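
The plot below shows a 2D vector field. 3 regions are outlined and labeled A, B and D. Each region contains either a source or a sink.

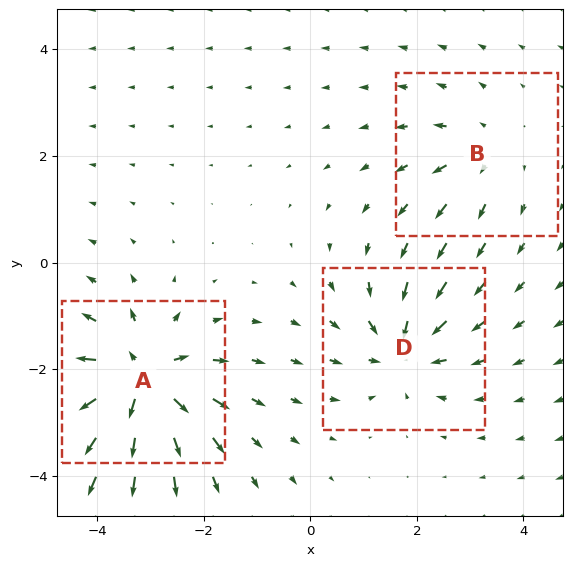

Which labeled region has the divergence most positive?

Divergence at each region's feature centre — A: about +6, B: about +2, D: about -4. Region A is most positive.

A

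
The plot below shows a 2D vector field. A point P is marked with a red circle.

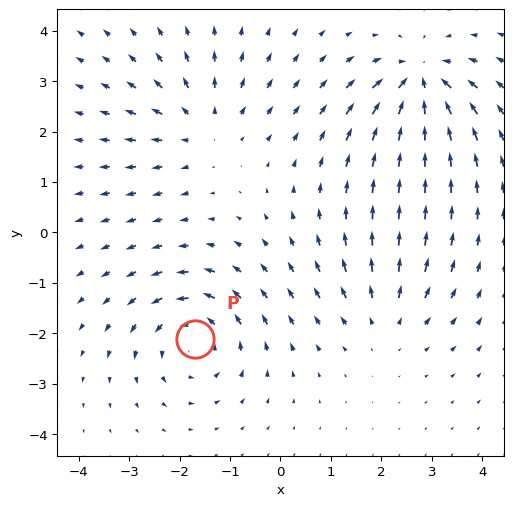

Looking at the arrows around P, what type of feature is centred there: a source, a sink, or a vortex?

vortex

At P (-1.7, -2.1) the arrows circulate counterclockwise. Divergence ≈0, curl about +5 — near-zero divergence with nonzero curl is a vortex.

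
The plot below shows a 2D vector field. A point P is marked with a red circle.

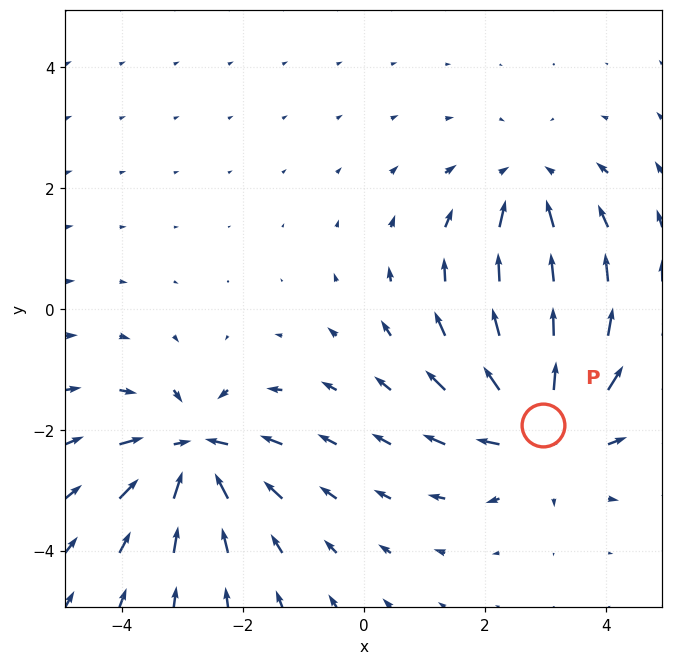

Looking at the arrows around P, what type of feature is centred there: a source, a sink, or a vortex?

At P (3.0, -1.9) the arrows spread outward. Divergence about +5, curl ≈0 — positive divergence with near-zero curl is a source.

source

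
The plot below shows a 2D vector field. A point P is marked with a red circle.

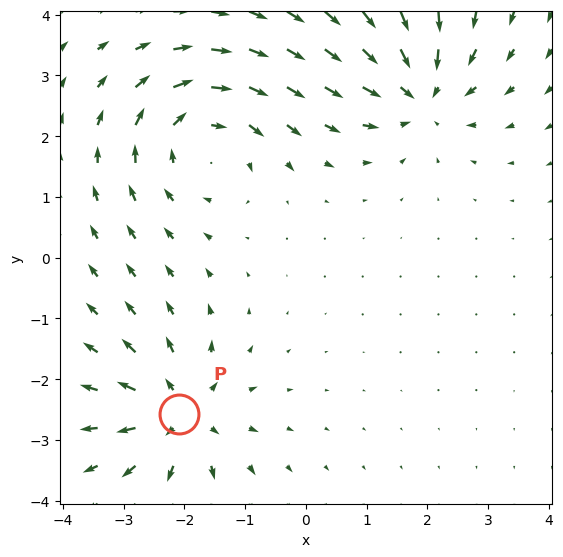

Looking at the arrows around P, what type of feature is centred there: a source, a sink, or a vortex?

At P (-2.1, -2.6) the arrows spread outward. Divergence about +5, curl ≈0 — positive divergence with near-zero curl is a source.

source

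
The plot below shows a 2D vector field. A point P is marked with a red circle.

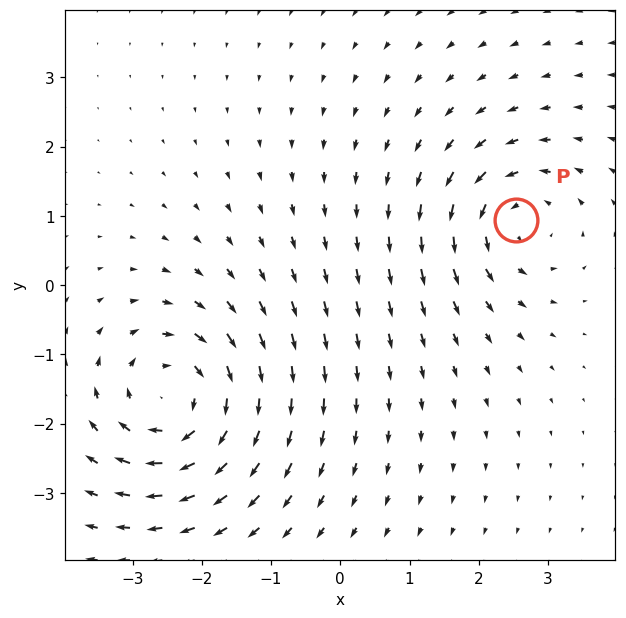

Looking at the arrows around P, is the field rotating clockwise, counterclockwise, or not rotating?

counterclockwise

Near P at (2.5, 0.9) the arrows circulate counterclockwise. The curl (z-component) there is about +4; positive curl means counterclockwise rotation.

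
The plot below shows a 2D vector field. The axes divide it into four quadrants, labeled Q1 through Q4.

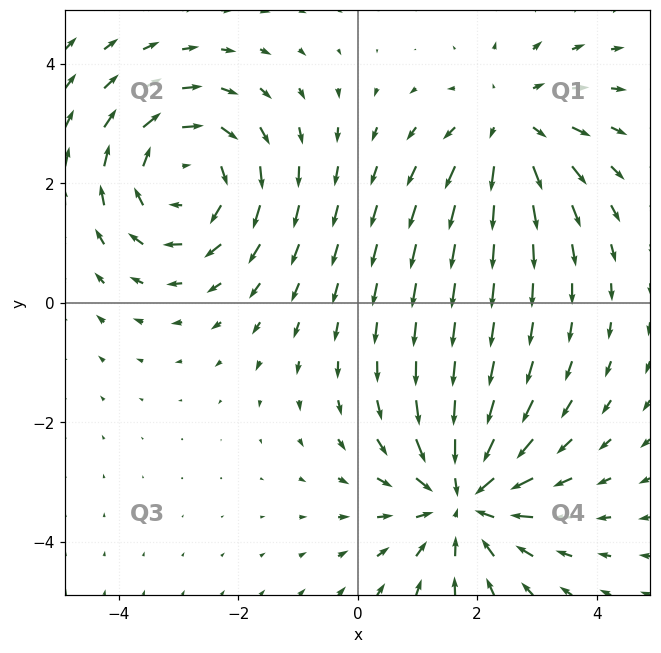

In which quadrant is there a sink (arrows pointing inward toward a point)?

The sink sits at approximately (1.8, -3.3), which lies in quadrant Q4. The divergence there is about -4, negative as expected for a sink.

Q4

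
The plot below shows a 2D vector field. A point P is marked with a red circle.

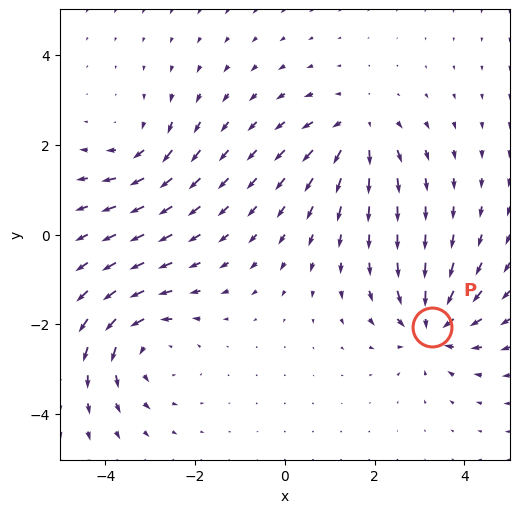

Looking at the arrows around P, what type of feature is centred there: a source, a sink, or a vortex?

sink

At P (3.3, -2.1) the arrows converge inward. Divergence about -5, curl ≈0 — negative divergence with near-zero curl is a sink.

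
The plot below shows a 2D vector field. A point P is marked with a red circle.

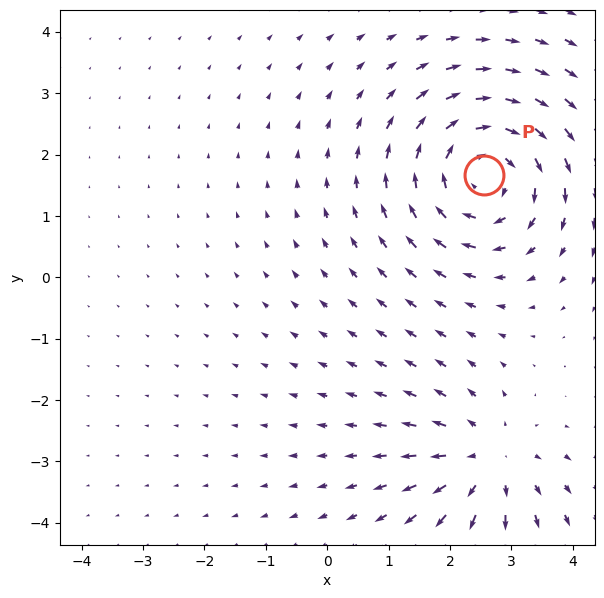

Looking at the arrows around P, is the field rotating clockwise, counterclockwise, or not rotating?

Near P at (2.6, 1.7) the arrows circulate clockwise. The curl (z-component) there is about -4; negative curl means clockwise rotation.

clockwise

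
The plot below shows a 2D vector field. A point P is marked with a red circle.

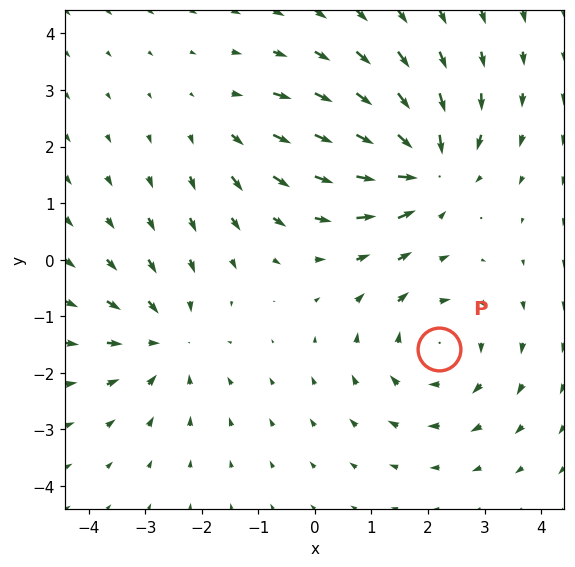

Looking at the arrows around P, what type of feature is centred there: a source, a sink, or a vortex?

At P (2.2, -1.6) the arrows circulate clockwise. Divergence ≈0, curl about -4 — near-zero divergence with nonzero curl is a vortex.

vortex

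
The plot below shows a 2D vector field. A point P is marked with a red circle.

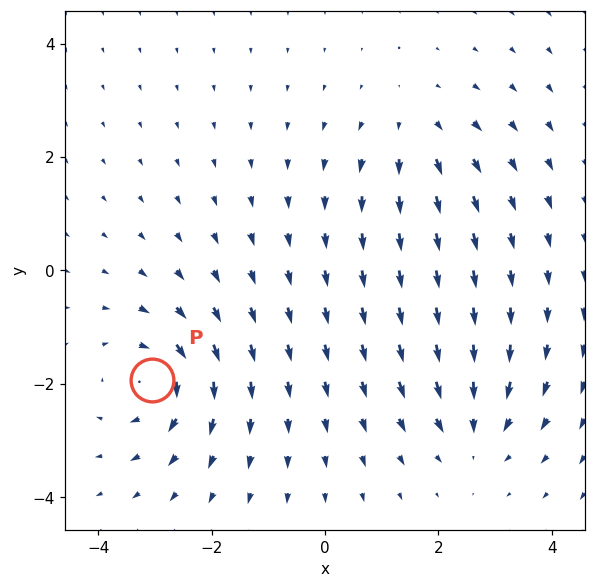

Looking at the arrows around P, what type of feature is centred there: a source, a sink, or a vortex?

vortex

At P (-3.1, -1.9) the arrows circulate clockwise. Divergence ≈0, curl about -4 — near-zero divergence with nonzero curl is a vortex.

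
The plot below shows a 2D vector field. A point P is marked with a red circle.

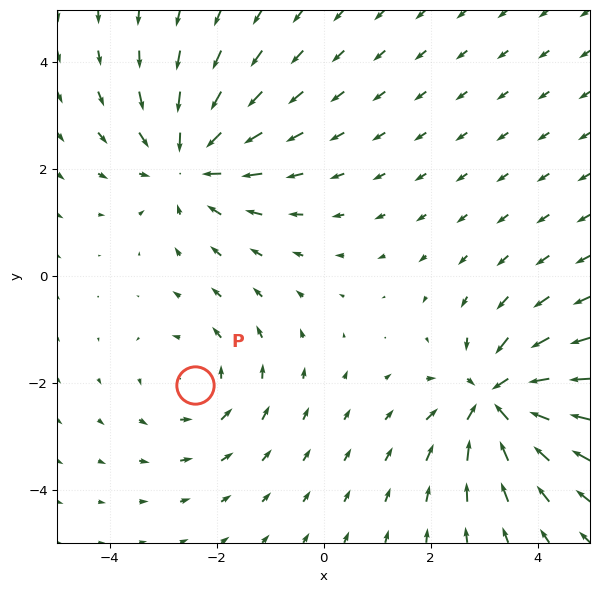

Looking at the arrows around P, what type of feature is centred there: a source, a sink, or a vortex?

At P (-2.4, -2.0) the arrows circulate counterclockwise. Divergence ≈0, curl about +3 — near-zero divergence with nonzero curl is a vortex.

vortex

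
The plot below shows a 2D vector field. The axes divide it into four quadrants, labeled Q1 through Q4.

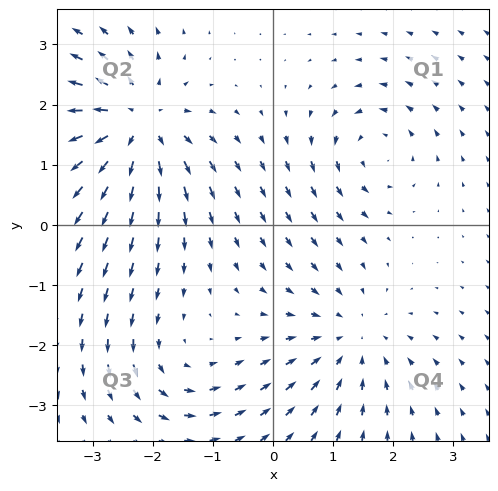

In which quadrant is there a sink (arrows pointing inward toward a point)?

Q4

The sink sits at approximately (1.3, -1.9), which lies in quadrant Q4. The divergence there is about -3, negative as expected for a sink.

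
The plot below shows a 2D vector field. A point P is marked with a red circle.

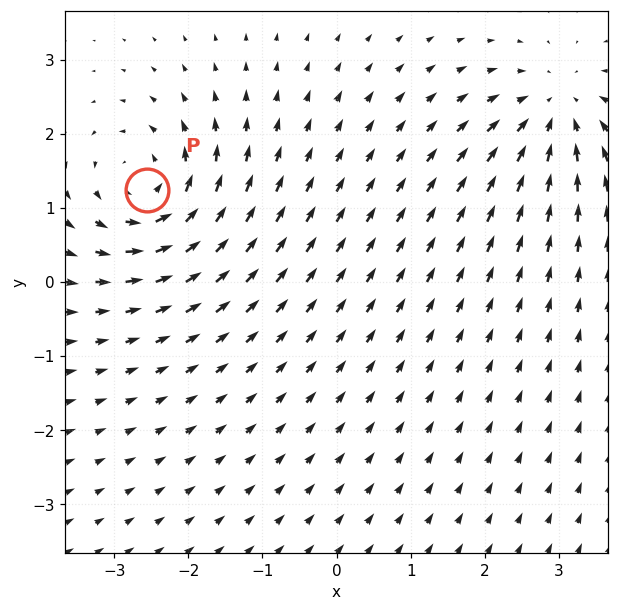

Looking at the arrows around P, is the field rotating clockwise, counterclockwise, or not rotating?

counterclockwise

Near P at (-2.6, 1.2) the arrows circulate counterclockwise. The curl (z-component) there is about +6; positive curl means counterclockwise rotation.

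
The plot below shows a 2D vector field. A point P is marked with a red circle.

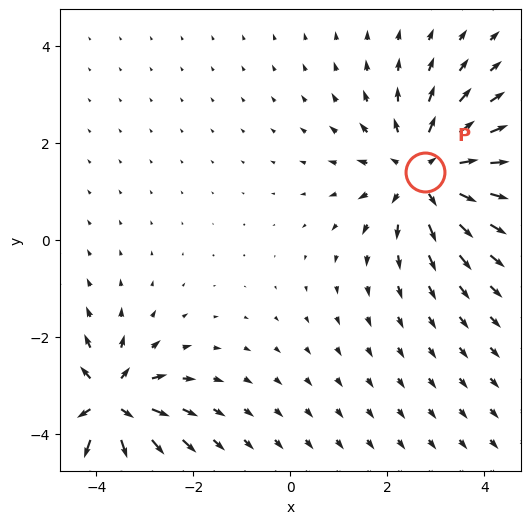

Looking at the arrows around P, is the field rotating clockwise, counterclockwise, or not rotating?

Near P at (2.8, 1.4) the arrows show no circulation. The curl there is ≈0.

not rotating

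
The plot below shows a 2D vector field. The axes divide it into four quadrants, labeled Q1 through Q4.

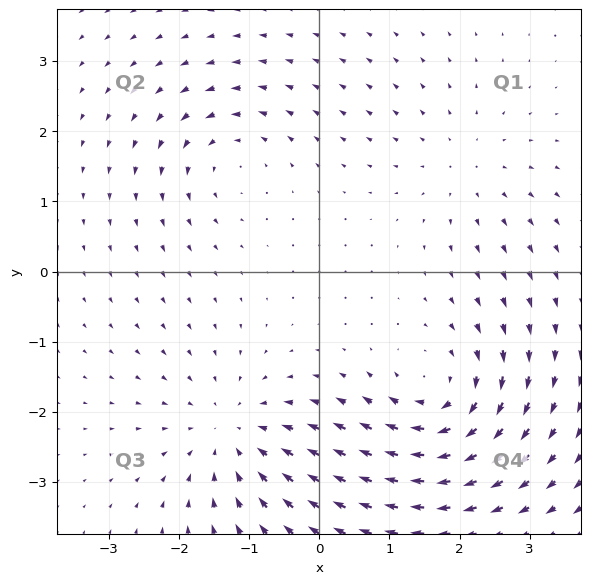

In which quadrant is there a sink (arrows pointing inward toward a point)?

Q3

The sink sits at approximately (-1.2, -2.3), which lies in quadrant Q3. The divergence there is about -4, negative as expected for a sink.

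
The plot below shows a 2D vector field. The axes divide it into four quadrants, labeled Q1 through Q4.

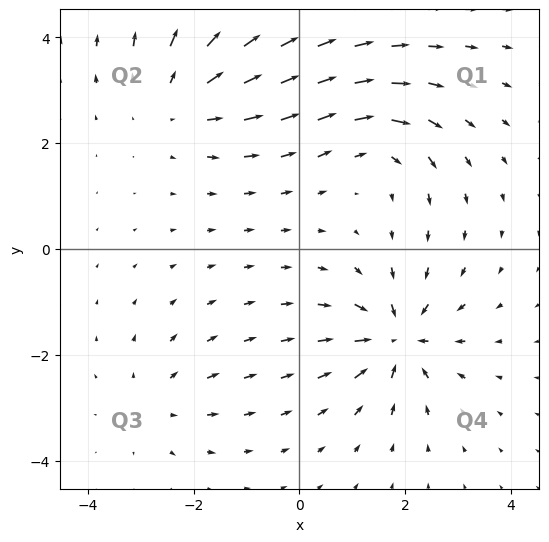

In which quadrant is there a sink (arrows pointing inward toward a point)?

Q4

The sink sits at approximately (1.8, -1.7), which lies in quadrant Q4. The divergence there is about -6, negative as expected for a sink.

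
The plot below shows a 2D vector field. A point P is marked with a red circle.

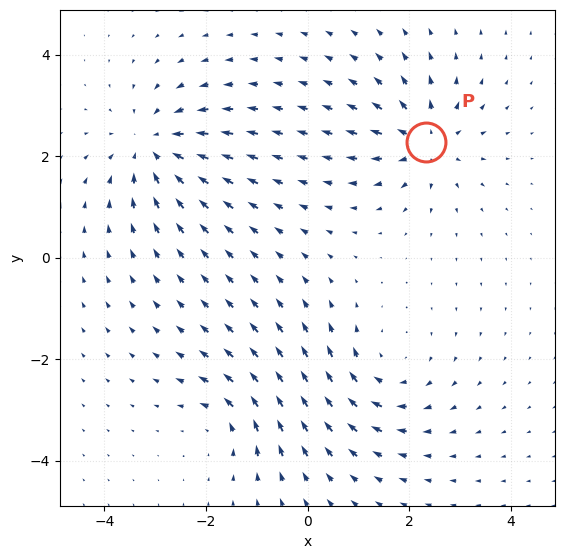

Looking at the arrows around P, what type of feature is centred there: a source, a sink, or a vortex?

source

At P (2.3, 2.3) the arrows spread outward. Divergence about +5, curl ≈0 — positive divergence with near-zero curl is a source.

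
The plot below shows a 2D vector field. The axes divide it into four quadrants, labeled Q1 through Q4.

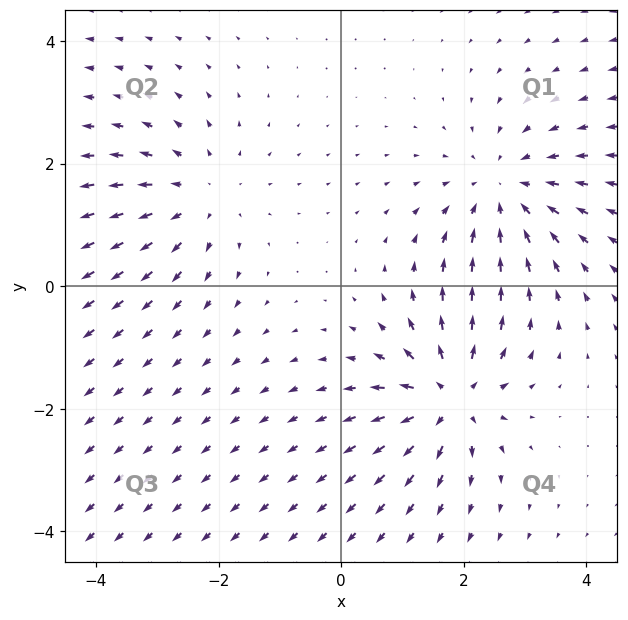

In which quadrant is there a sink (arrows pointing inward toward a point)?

The sink sits at approximately (2.6, 1.6), which lies in quadrant Q1. The divergence there is about -3, negative as expected for a sink.

Q1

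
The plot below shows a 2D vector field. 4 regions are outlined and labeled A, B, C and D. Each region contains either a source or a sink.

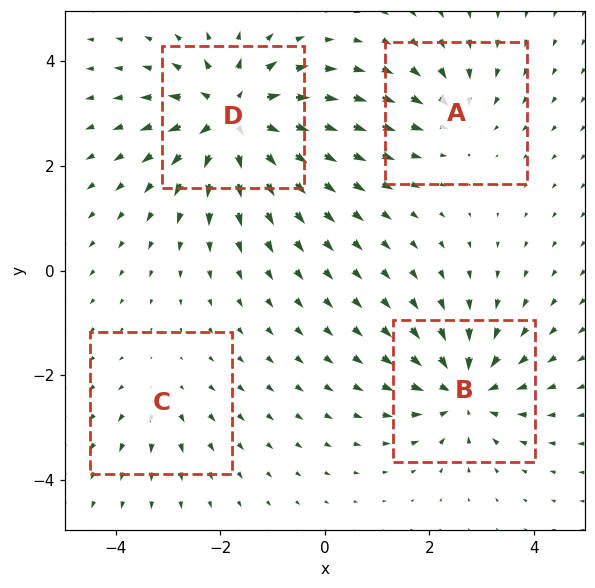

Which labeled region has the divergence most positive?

Divergence at each region's feature centre — A: about -4, B: about -6, C: about +2, D: about +8. Region D is most positive.

D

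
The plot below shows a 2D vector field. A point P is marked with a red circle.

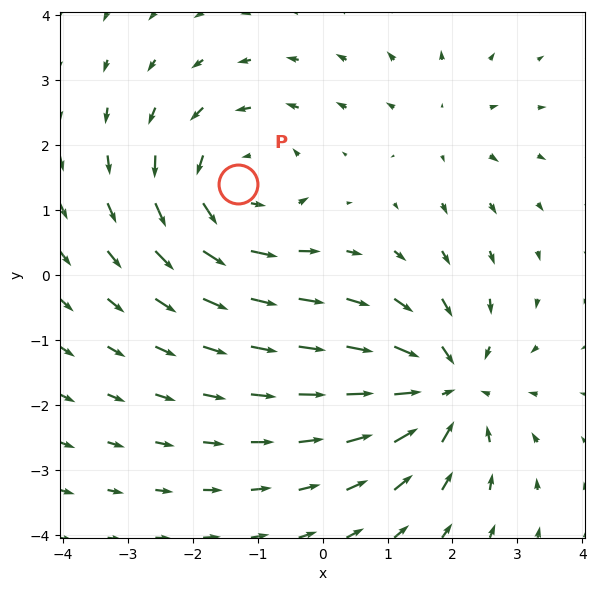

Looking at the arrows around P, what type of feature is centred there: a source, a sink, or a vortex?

vortex

At P (-1.3, 1.4) the arrows circulate counterclockwise. Divergence ≈0, curl about +4 — near-zero divergence with nonzero curl is a vortex.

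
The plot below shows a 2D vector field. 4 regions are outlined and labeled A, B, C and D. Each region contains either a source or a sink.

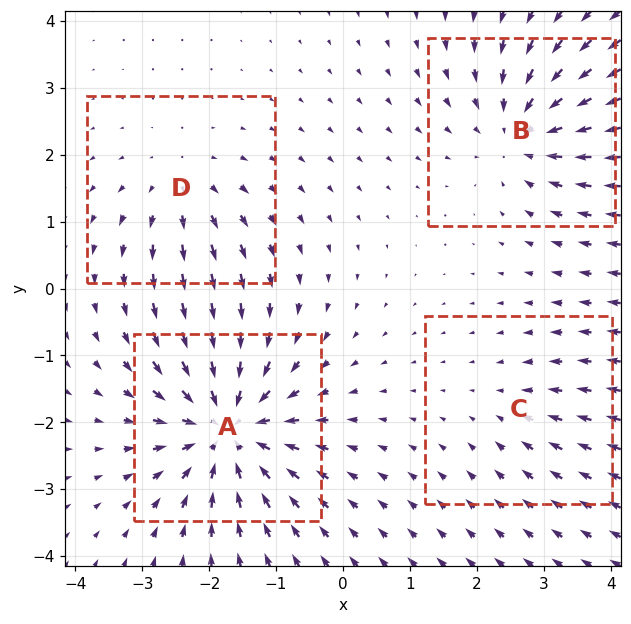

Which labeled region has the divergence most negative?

A

Divergence at each region's feature centre — A: about -7, B: about -5, C: about -2, D: about +3. Region A is most negative.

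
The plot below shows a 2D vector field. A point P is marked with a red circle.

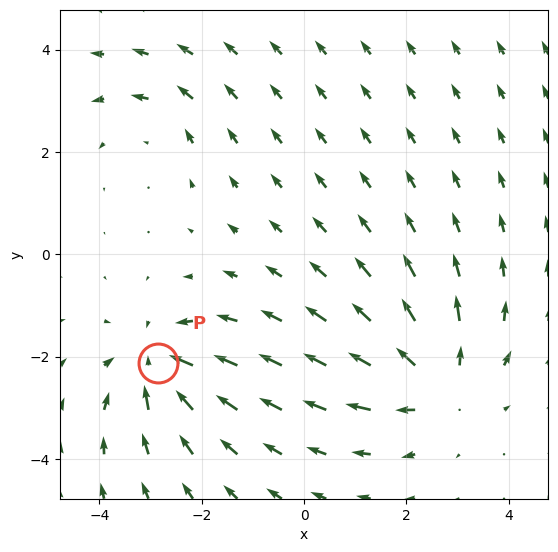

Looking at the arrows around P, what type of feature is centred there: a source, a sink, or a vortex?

At P (-2.9, -2.1) the arrows converge inward. Divergence about -5, curl ≈0 — negative divergence with near-zero curl is a sink.

sink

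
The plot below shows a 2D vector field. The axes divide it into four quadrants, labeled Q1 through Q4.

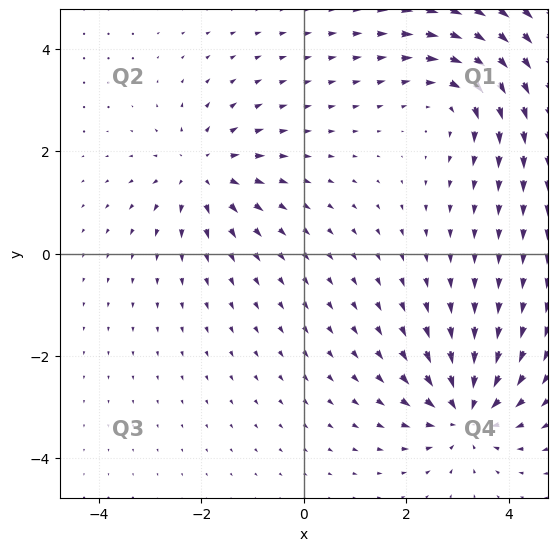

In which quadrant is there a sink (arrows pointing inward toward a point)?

Q4

The sink sits at approximately (3.2, -3.1), which lies in quadrant Q4. The divergence there is about -6, negative as expected for a sink.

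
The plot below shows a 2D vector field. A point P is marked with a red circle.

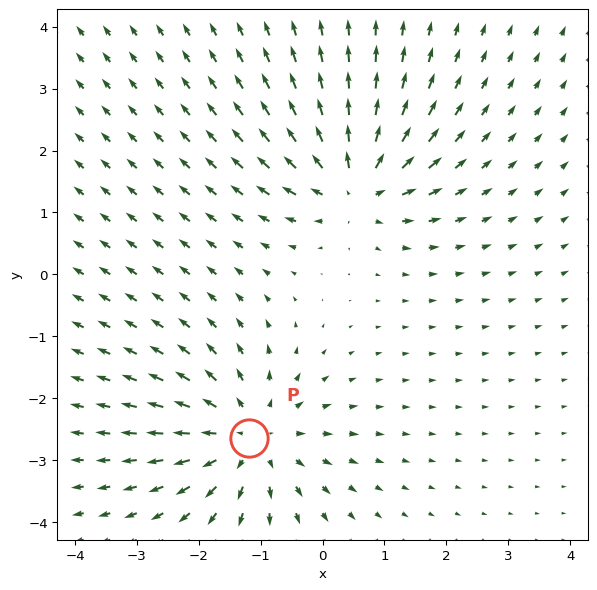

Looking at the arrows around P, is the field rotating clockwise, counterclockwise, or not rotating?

not rotating

Near P at (-1.2, -2.6) the arrows show no circulation. The curl there is ≈0.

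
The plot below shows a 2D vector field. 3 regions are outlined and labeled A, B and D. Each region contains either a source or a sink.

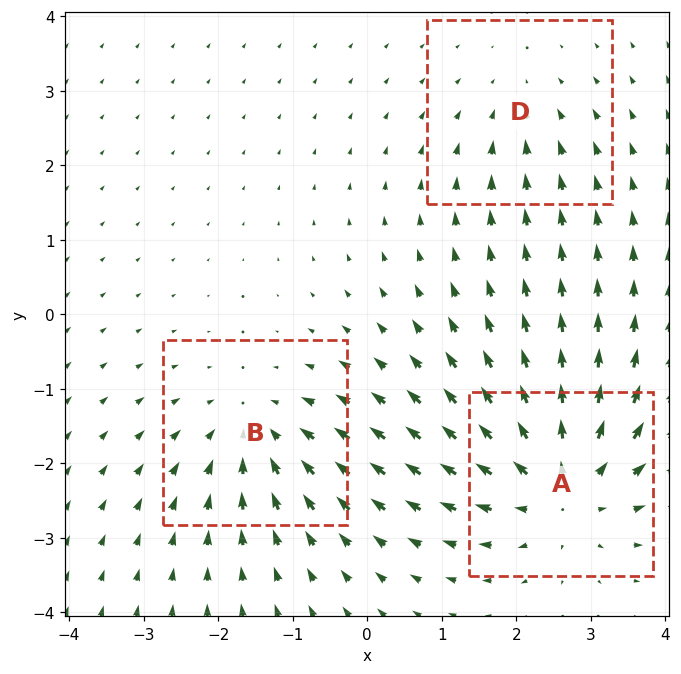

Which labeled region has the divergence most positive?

A

Divergence at each region's feature centre — A: about +5, B: about -3, D: about -2. Region A is most positive.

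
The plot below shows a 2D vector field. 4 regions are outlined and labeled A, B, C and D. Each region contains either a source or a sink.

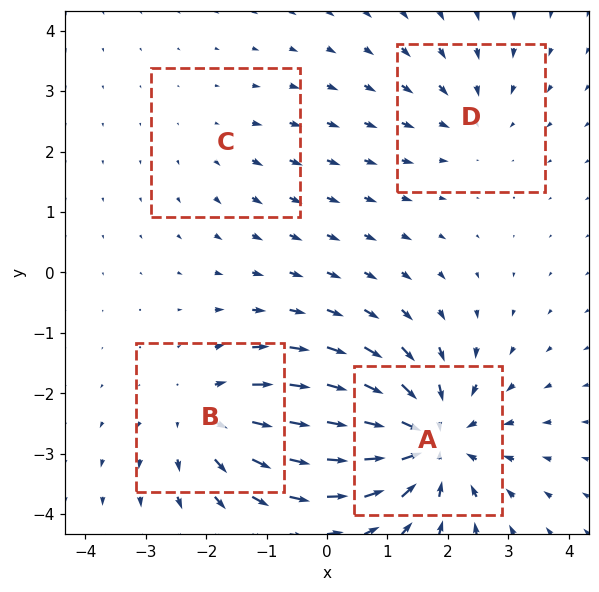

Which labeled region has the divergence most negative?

Divergence at each region's feature centre — A: about -6, B: about +4, C: about +2, D: about -3. Region A is most negative.

A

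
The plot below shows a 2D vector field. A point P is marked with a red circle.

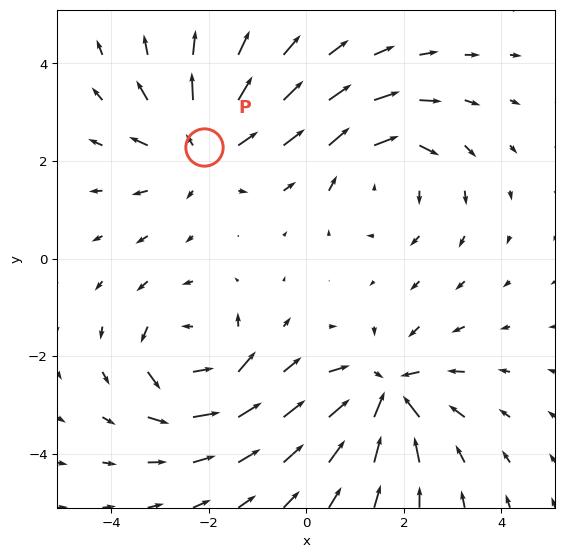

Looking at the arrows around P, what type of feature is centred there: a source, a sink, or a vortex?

At P (-2.1, 2.3) the arrows spread outward. Divergence about +4, curl ≈0 — positive divergence with near-zero curl is a source.

source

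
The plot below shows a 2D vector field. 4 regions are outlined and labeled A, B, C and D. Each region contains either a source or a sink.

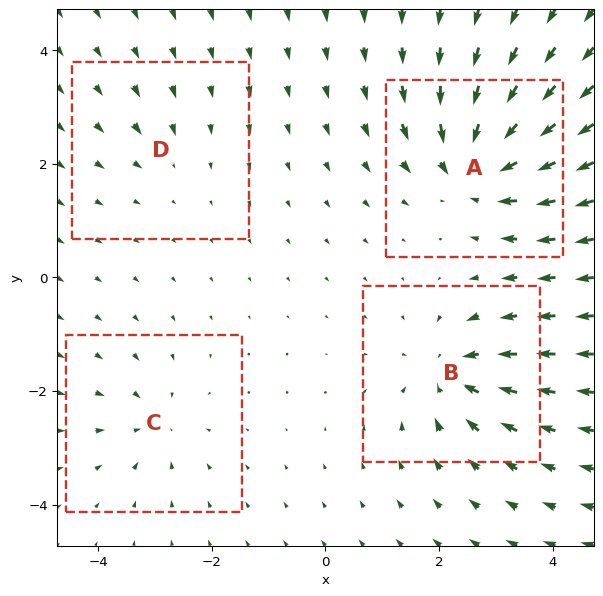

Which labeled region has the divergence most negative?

A

Divergence at each region's feature centre — A: about -8, B: about -6, C: about -4, D: about -2. Region A is most negative.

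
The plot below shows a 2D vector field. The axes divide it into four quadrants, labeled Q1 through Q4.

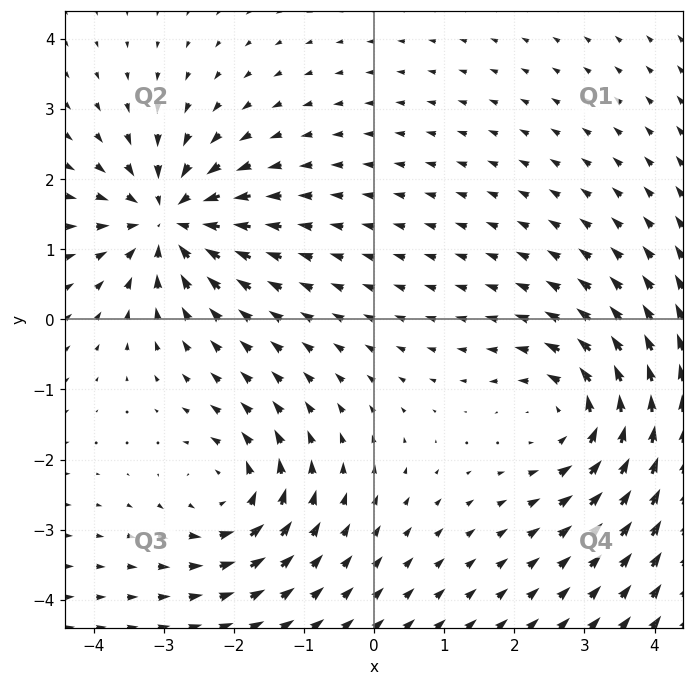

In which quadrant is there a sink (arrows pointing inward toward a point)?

Q2

The sink sits at approximately (-2.9, 1.4), which lies in quadrant Q2. The divergence there is about -6, negative as expected for a sink.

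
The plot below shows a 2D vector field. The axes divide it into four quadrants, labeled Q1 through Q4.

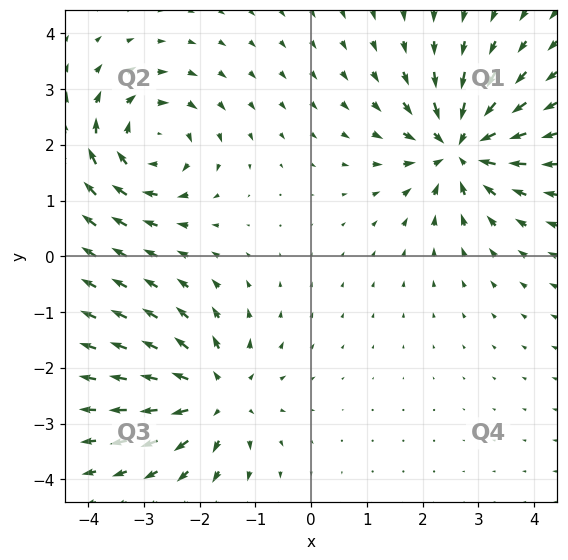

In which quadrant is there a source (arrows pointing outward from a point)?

Q3

The source sits at approximately (-1.7, -2.5), which lies in quadrant Q3. The divergence there is about +3, positive as expected for a source.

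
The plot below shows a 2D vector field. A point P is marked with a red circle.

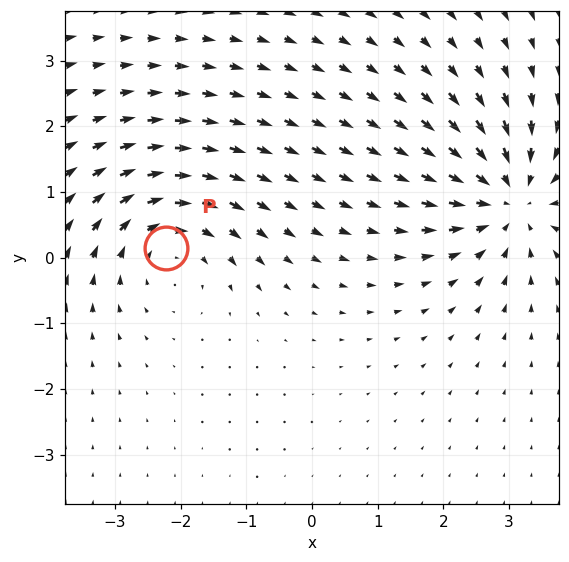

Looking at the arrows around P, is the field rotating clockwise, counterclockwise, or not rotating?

clockwise

Near P at (-2.2, 0.2) the arrows circulate clockwise. The curl (z-component) there is about -4; negative curl means clockwise rotation.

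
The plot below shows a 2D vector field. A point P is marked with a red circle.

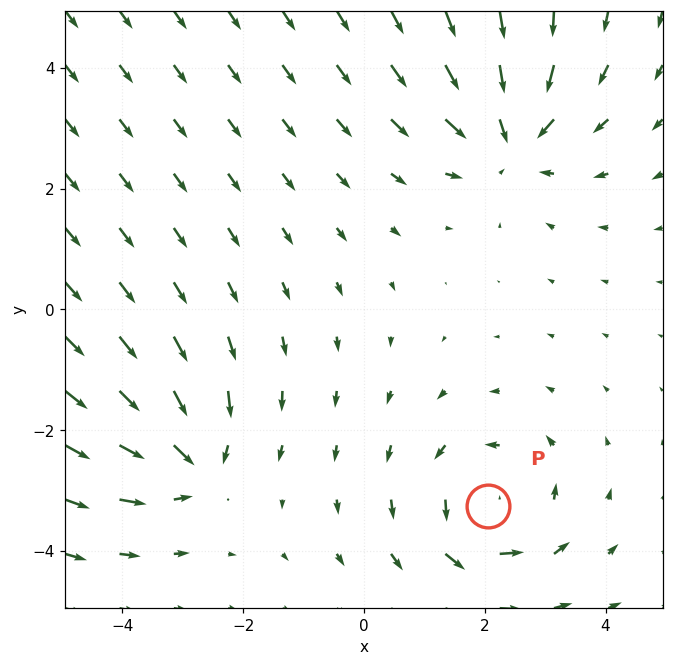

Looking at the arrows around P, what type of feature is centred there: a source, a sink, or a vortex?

At P (2.1, -3.3) the arrows circulate counterclockwise. Divergence ≈0, curl about +4 — near-zero divergence with nonzero curl is a vortex.

vortex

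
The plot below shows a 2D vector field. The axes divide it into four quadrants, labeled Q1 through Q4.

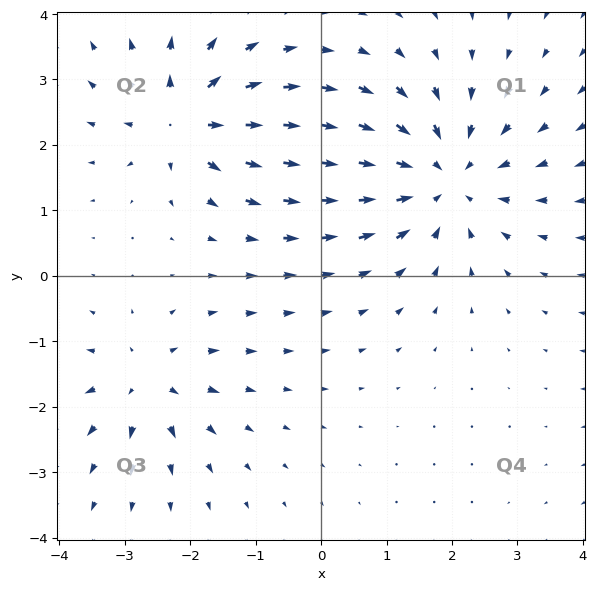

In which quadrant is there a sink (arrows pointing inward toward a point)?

The sink sits at approximately (1.9, 1.5), which lies in quadrant Q1. The divergence there is about -4, negative as expected for a sink.

Q1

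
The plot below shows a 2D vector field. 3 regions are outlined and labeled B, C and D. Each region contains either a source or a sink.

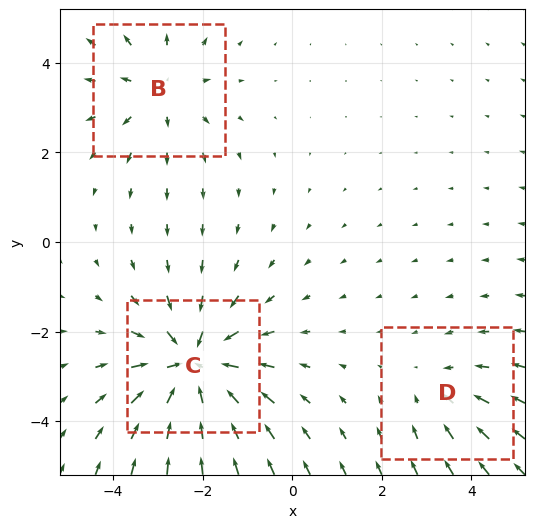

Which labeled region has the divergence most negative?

C

Divergence at each region's feature centre — B: about +3, C: about -5, D: about -2. Region C is most negative.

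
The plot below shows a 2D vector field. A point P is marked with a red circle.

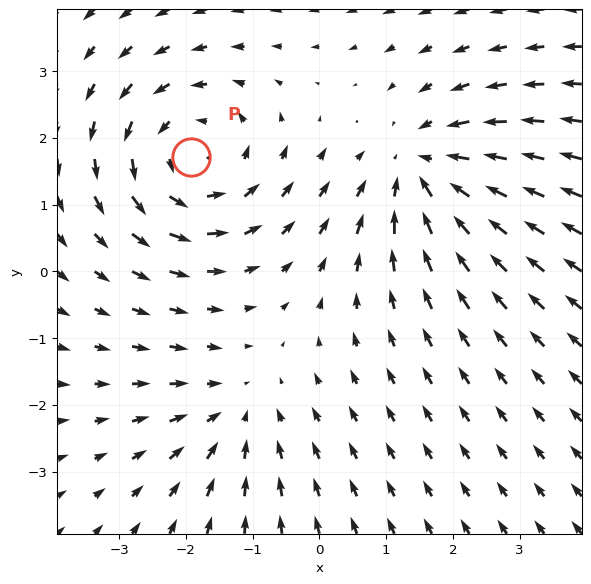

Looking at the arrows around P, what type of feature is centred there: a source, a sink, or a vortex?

vortex

At P (-1.9, 1.7) the arrows circulate counterclockwise. Divergence ≈0, curl about +4 — near-zero divergence with nonzero curl is a vortex.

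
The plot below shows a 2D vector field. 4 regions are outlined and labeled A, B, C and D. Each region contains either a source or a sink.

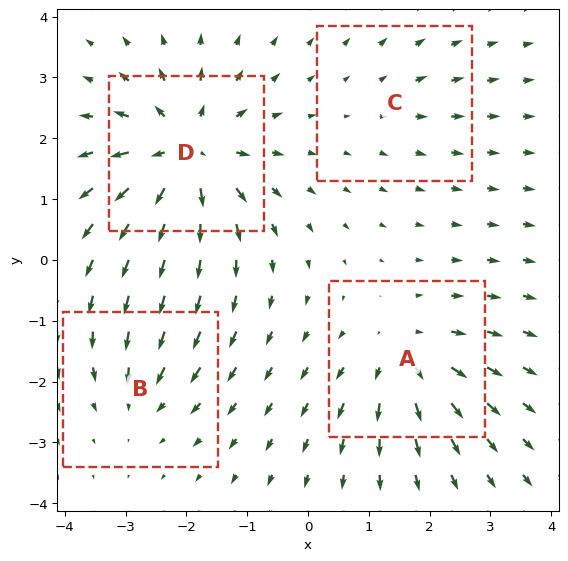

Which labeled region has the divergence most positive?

D

Divergence at each region's feature centre — A: about +5, B: about -4, C: about +2, D: about +8. Region D is most positive.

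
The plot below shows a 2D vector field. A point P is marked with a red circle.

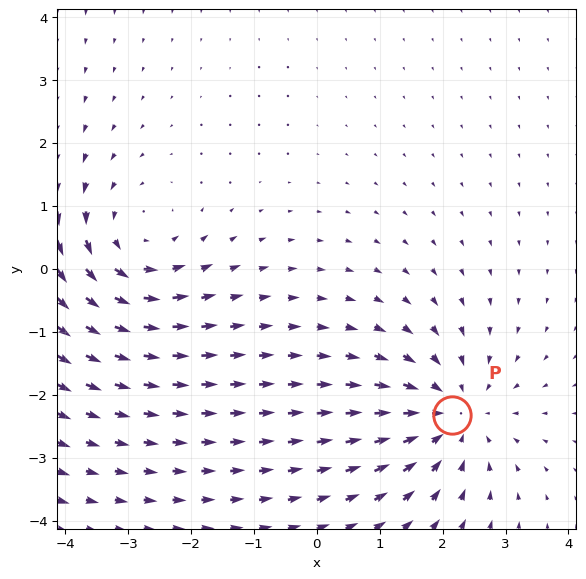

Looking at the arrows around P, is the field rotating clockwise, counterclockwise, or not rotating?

not rotating

Near P at (2.1, -2.3) the arrows show no circulation. The curl there is ≈0.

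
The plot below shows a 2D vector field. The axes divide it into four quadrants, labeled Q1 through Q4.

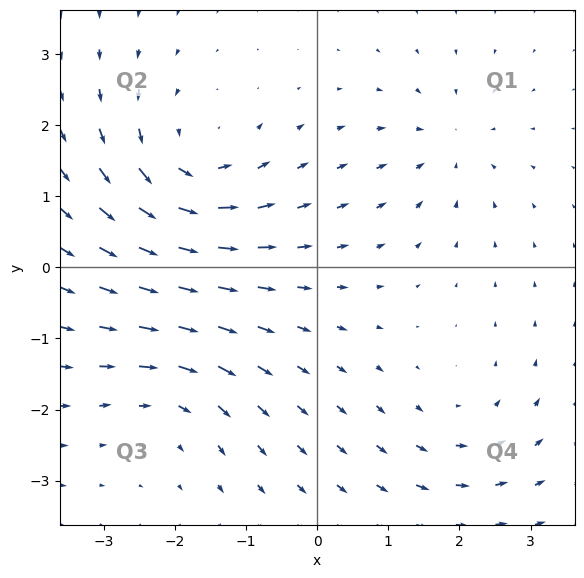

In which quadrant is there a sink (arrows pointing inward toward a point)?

Q1

The sink sits at approximately (1.8, 1.7), which lies in quadrant Q1. The divergence there is about -3, negative as expected for a sink.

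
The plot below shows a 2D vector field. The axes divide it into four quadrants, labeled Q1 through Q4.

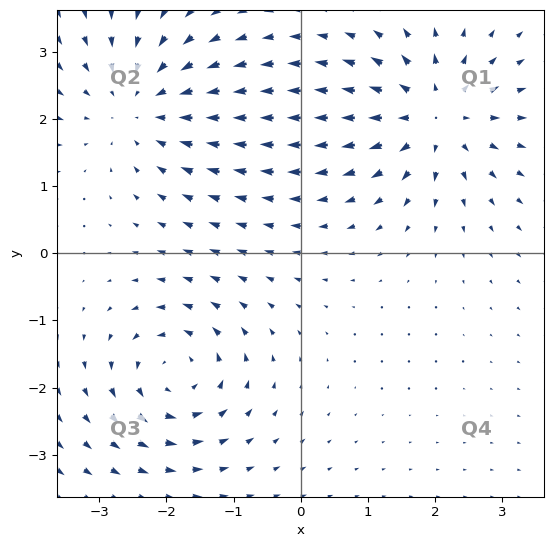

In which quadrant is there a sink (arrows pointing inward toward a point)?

Q2

The sink sits at approximately (-2.4, 2.2), which lies in quadrant Q2. The divergence there is about -3, negative as expected for a sink.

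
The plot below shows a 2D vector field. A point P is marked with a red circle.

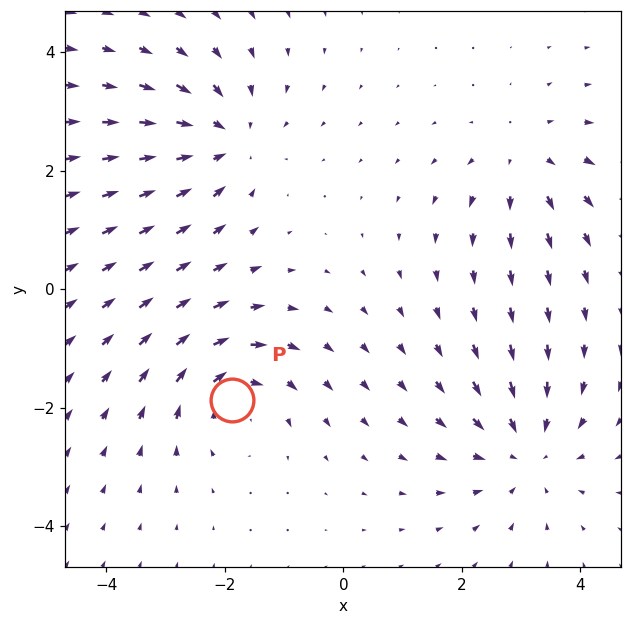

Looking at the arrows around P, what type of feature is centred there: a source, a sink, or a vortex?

At P (-1.9, -1.9) the arrows circulate clockwise. Divergence ≈0, curl about -5 — near-zero divergence with nonzero curl is a vortex.

vortex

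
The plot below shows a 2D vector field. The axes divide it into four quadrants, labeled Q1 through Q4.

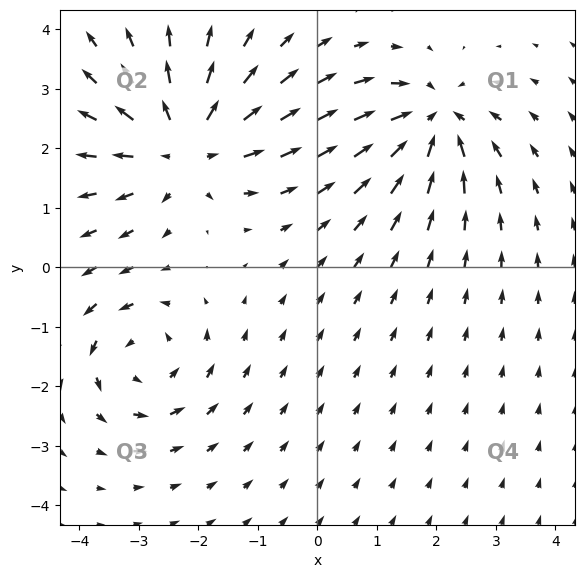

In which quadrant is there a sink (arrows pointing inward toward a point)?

The sink sits at approximately (1.9, 2.4), which lies in quadrant Q1. The divergence there is about -5, negative as expected for a sink.

Q1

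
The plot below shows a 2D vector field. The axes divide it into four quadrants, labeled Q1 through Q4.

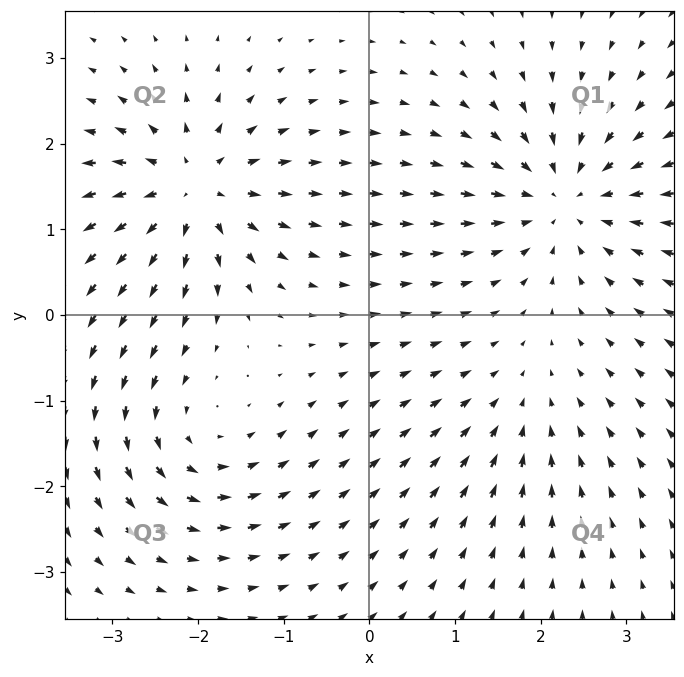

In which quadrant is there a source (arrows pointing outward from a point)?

Q2

The source sits at approximately (-2.1, 1.5), which lies in quadrant Q2. The divergence there is about +6, positive as expected for a source.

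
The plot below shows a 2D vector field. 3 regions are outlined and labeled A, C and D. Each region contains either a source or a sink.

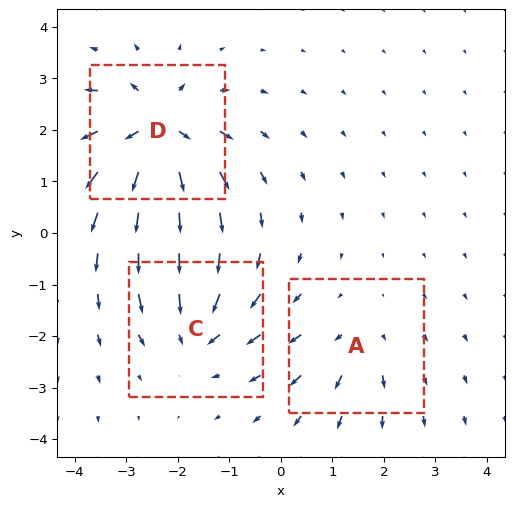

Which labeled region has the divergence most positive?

D

Divergence at each region's feature centre — A: about +2, C: about -4, D: about +6. Region D is most positive.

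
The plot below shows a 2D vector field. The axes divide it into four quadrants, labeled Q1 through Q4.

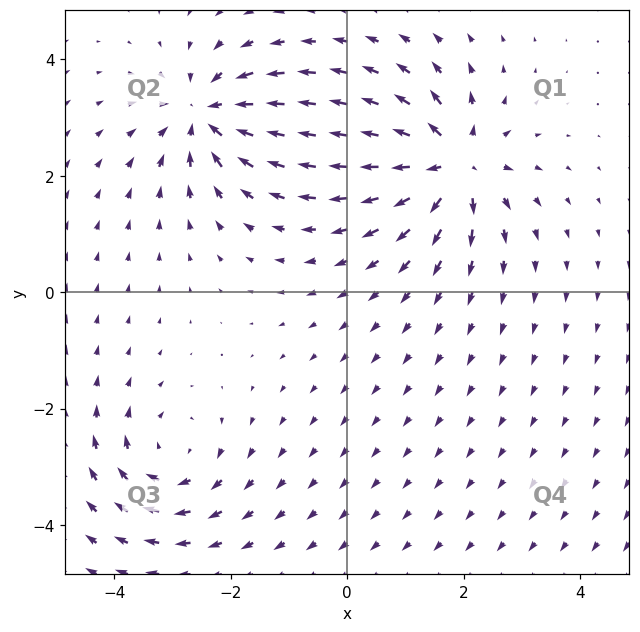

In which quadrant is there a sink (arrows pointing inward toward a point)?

The sink sits at approximately (-2.4, 3.0), which lies in quadrant Q2. The divergence there is about -6, negative as expected for a sink.

Q2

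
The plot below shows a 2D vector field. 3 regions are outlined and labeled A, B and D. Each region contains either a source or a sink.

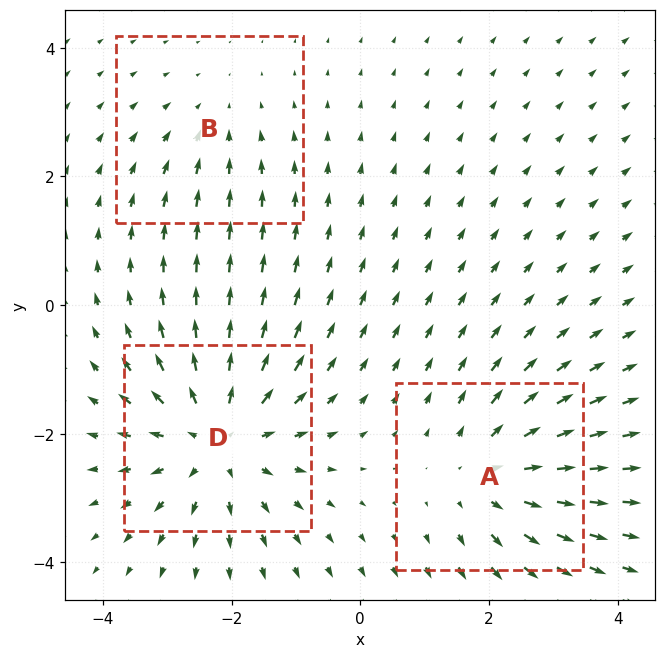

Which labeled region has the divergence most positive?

Divergence at each region's feature centre — A: about +3, B: about -2, D: about +4. Region D is most positive.

D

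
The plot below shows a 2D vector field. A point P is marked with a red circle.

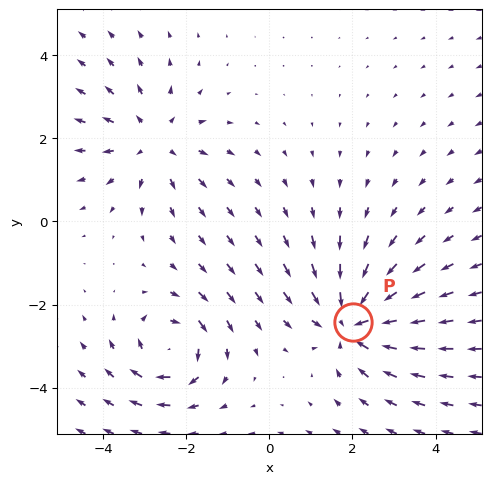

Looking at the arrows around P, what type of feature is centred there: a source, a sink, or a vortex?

At P (2.0, -2.4) the arrows converge inward. Divergence about -4, curl ≈0 — negative divergence with near-zero curl is a sink.

sink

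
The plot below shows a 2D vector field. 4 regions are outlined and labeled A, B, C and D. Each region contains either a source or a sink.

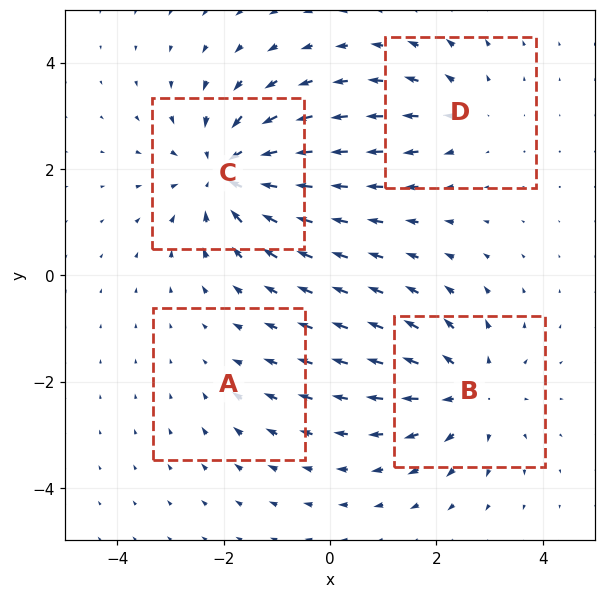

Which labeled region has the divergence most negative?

Divergence at each region's feature centre — A: about -2, B: about +4, C: about -6, D: about +3. Region C is most negative.

C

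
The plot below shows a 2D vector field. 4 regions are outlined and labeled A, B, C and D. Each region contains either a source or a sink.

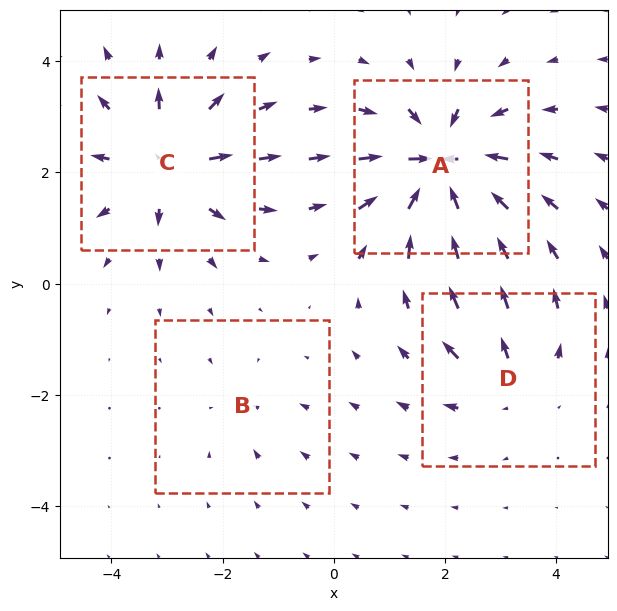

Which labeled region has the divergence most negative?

A

Divergence at each region's feature centre — A: about -9, B: about -2, C: about +6, D: about +4. Region A is most negative.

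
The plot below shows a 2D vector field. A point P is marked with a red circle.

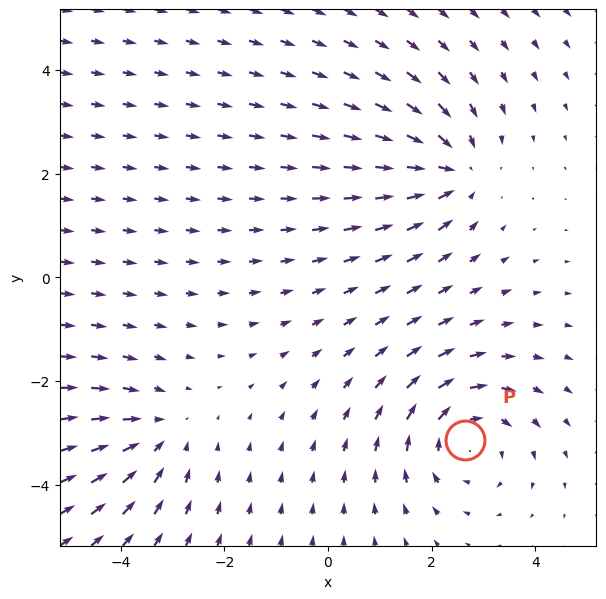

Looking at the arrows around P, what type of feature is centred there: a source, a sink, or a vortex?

vortex

At P (2.6, -3.1) the arrows circulate clockwise. Divergence ≈0, curl about -4 — near-zero divergence with nonzero curl is a vortex.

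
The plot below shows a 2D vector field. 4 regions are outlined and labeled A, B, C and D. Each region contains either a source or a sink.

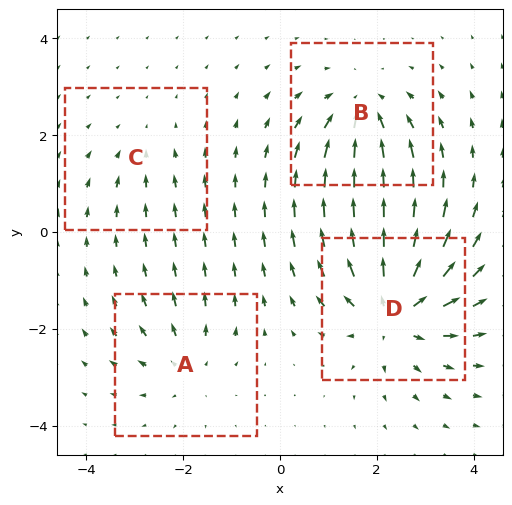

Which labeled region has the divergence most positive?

Divergence at each region's feature centre — A: about +4, B: about -5, C: about -2, D: about +7. Region D is most positive.

D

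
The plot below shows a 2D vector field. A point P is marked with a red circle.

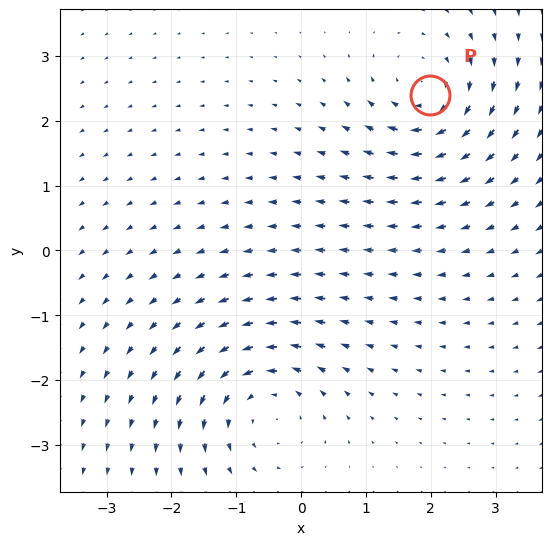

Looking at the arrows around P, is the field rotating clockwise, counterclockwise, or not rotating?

Near P at (2.0, 2.4) the arrows circulate clockwise. The curl (z-component) there is about -5; negative curl means clockwise rotation.

clockwise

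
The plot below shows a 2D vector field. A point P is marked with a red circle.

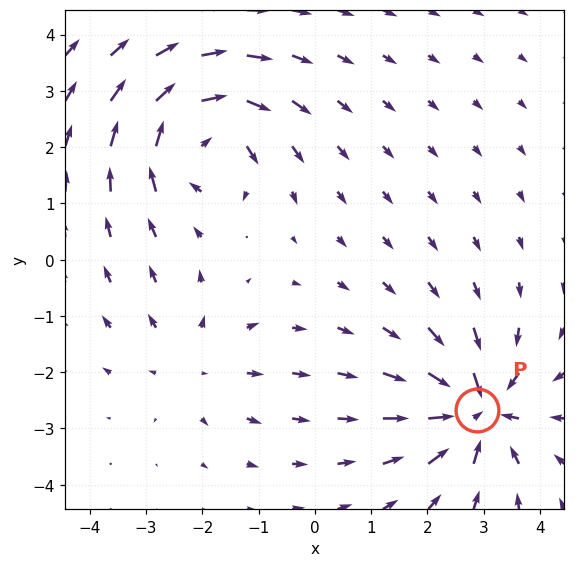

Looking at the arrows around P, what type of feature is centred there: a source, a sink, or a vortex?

At P (2.9, -2.7) the arrows converge inward. Divergence about -7, curl ≈0 — negative divergence with near-zero curl is a sink.

sink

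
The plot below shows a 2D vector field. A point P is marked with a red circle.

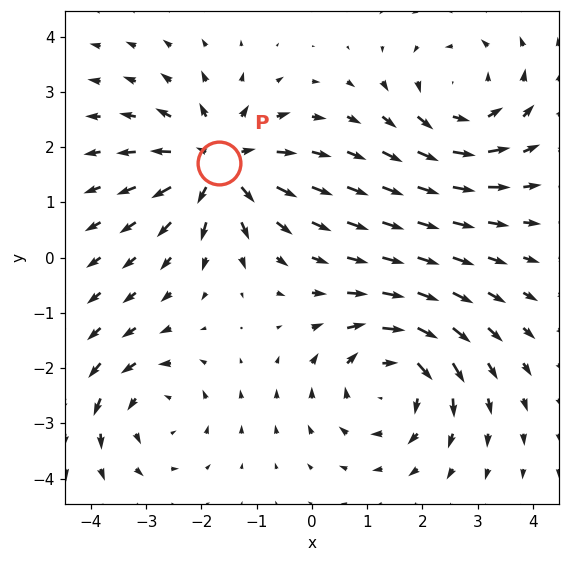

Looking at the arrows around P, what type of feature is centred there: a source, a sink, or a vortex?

source

At P (-1.7, 1.7) the arrows spread outward. Divergence about +5, curl ≈0 — positive divergence with near-zero curl is a source.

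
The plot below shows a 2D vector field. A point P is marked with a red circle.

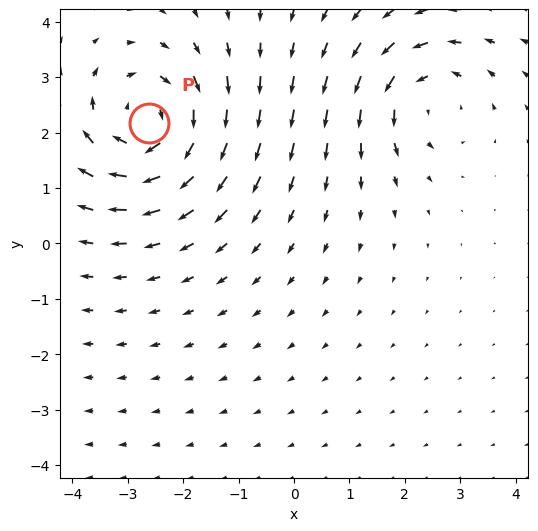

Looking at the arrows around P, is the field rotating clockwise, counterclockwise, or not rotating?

clockwise

Near P at (-2.6, 2.2) the arrows circulate clockwise. The curl (z-component) there is about -4; negative curl means clockwise rotation.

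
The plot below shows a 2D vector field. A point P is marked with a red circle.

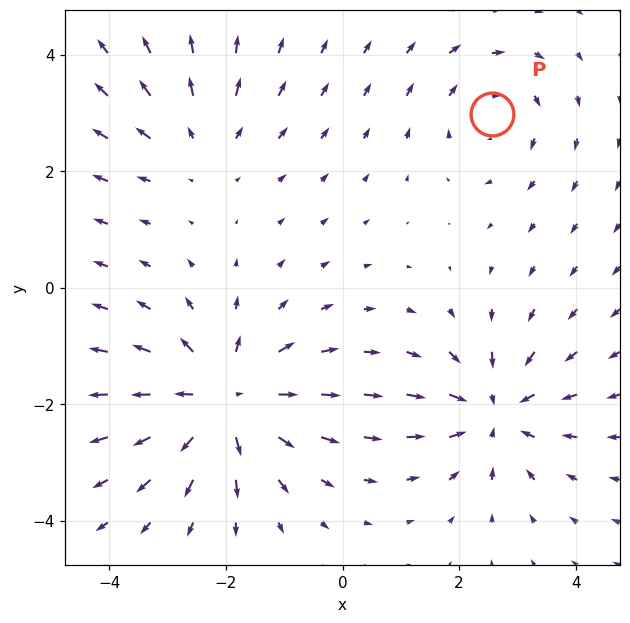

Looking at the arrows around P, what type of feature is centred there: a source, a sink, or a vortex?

At P (2.6, 3.0) the arrows circulate clockwise. Divergence ≈0, curl about -3 — near-zero divergence with nonzero curl is a vortex.

vortex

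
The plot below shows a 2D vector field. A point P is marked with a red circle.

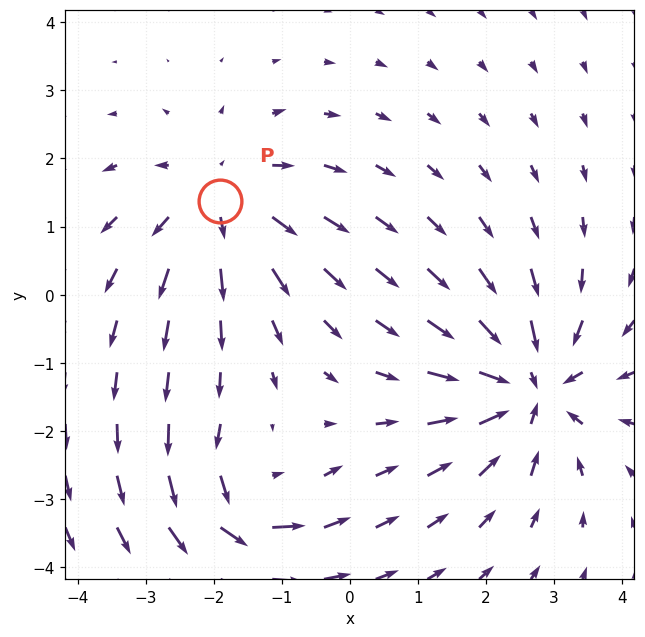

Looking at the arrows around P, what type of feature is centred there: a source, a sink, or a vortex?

At P (-1.9, 1.4) the arrows spread outward. Divergence about +3, curl ≈0 — positive divergence with near-zero curl is a source.

source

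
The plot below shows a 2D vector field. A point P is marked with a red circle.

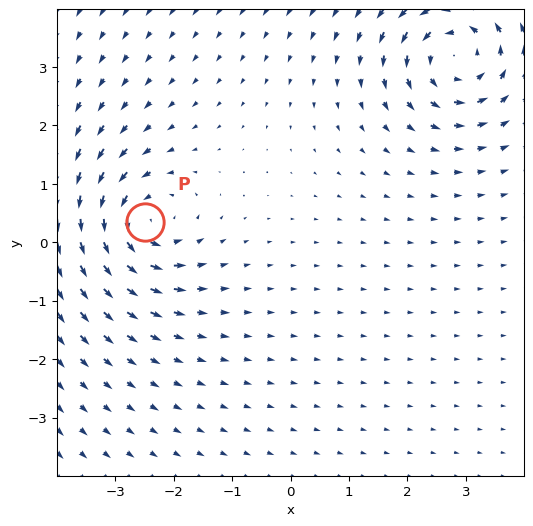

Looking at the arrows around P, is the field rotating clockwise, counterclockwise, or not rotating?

counterclockwise

Near P at (-2.5, 0.4) the arrows circulate counterclockwise. The curl (z-component) there is about +5; positive curl means counterclockwise rotation.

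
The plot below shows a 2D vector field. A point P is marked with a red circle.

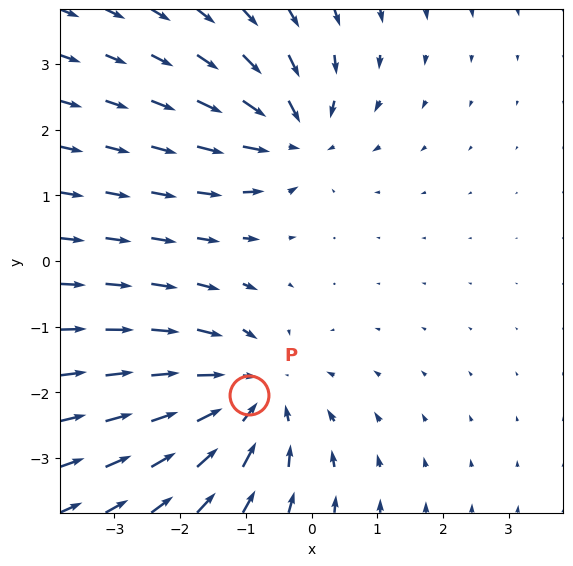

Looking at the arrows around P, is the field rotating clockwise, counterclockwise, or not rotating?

not rotating

Near P at (-1.0, -2.0) the arrows show no circulation. The curl there is ≈0.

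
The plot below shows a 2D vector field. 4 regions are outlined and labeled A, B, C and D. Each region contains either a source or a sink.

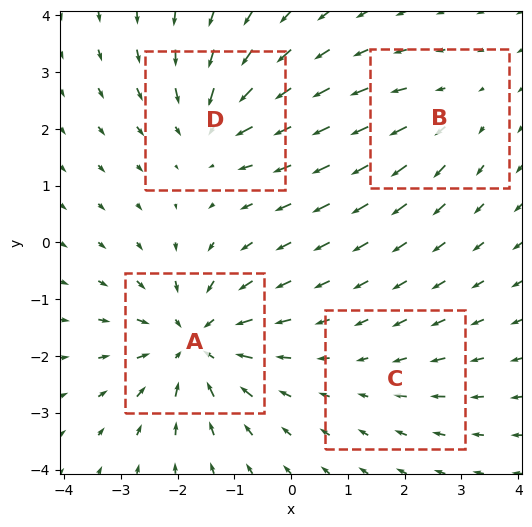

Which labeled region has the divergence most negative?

A

Divergence at each region's feature centre — A: about -7, B: about +3, C: about -2, D: about -5. Region A is most negative.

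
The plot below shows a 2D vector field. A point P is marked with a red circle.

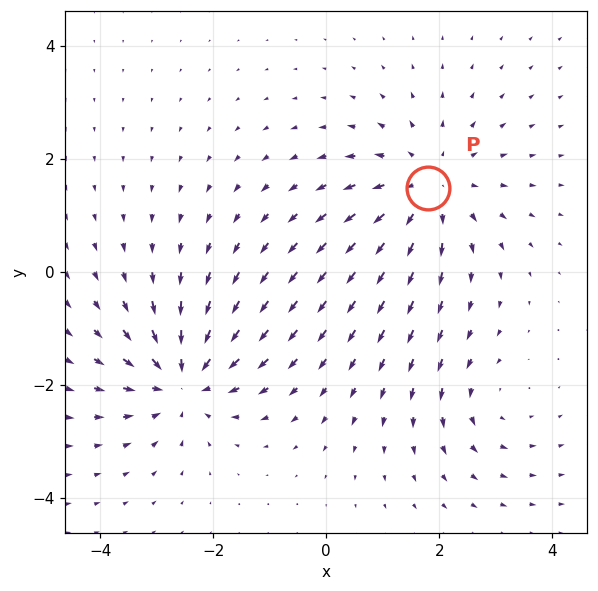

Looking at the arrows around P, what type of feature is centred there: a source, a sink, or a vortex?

At P (1.8, 1.5) the arrows spread outward. Divergence about +4, curl ≈0 — positive divergence with near-zero curl is a source.

source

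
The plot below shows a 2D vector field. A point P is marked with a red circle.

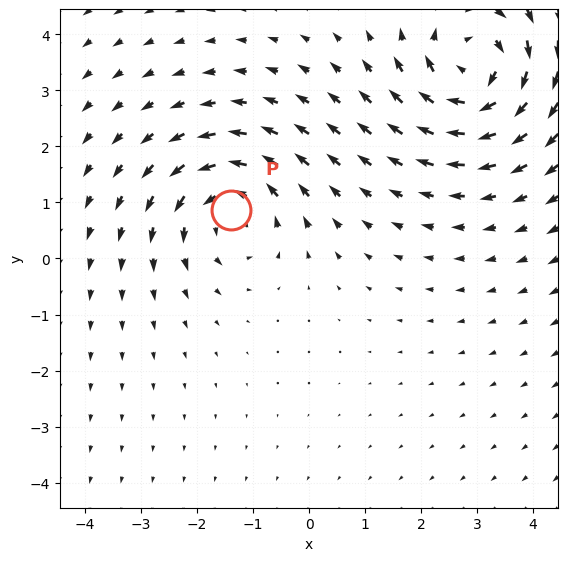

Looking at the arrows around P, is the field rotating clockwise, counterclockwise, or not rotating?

Near P at (-1.4, 0.9) the arrows circulate counterclockwise. The curl (z-component) there is about +4; positive curl means counterclockwise rotation.

counterclockwise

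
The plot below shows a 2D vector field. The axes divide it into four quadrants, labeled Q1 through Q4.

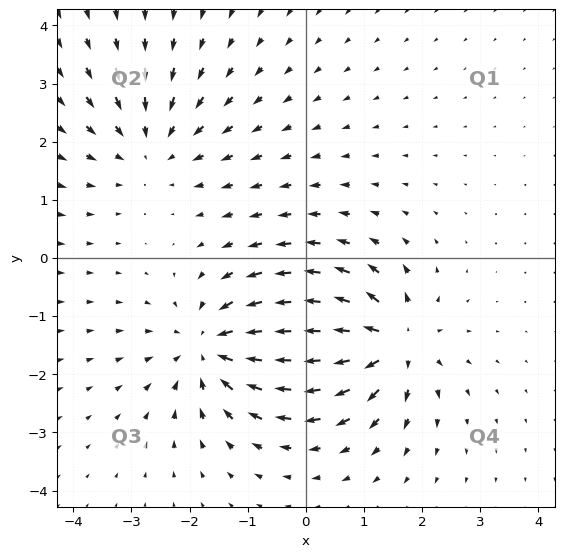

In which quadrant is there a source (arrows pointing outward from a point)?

Q4

The source sits at approximately (1.5, -1.5), which lies in quadrant Q4. The divergence there is about +6, positive as expected for a source.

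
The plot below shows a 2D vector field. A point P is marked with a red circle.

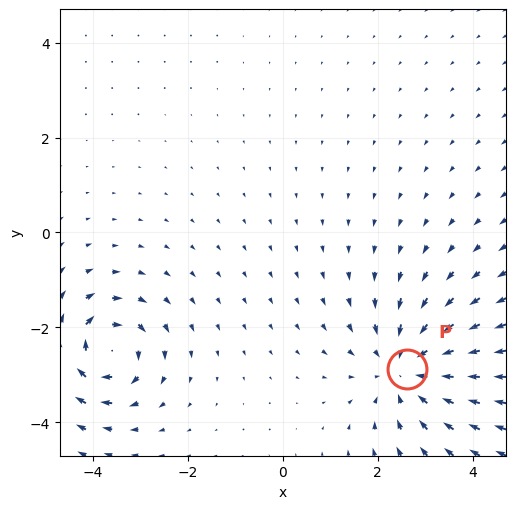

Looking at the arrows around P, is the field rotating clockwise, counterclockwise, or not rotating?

Near P at (2.6, -2.9) the arrows show no circulation. The curl there is ≈0.

not rotating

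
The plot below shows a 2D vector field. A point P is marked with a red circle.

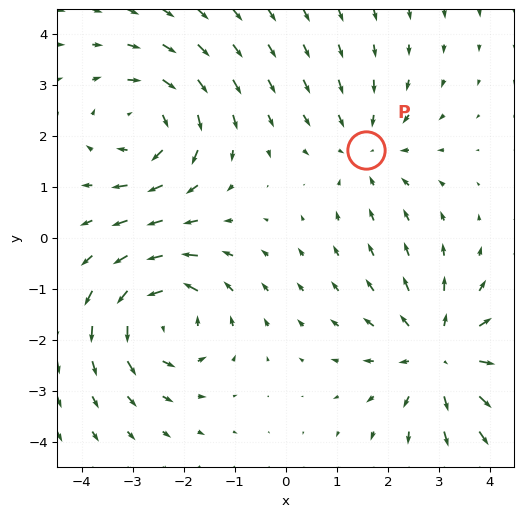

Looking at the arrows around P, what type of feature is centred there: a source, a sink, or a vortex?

sink

At P (1.6, 1.7) the arrows converge inward. Divergence about -2, curl ≈0 — negative divergence with near-zero curl is a sink.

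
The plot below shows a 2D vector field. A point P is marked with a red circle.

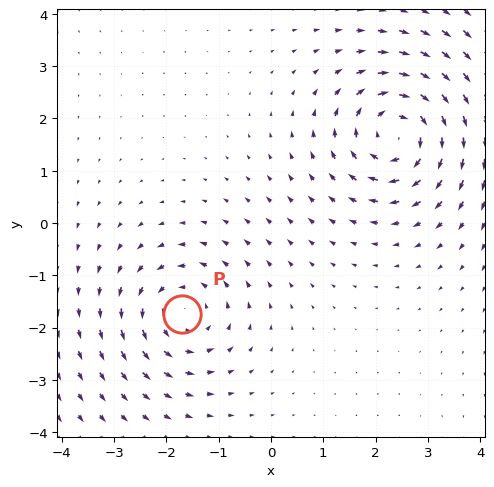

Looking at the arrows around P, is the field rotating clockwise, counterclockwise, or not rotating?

Near P at (-1.7, -1.7) the arrows circulate counterclockwise. The curl (z-component) there is about +3; positive curl means counterclockwise rotation.

counterclockwise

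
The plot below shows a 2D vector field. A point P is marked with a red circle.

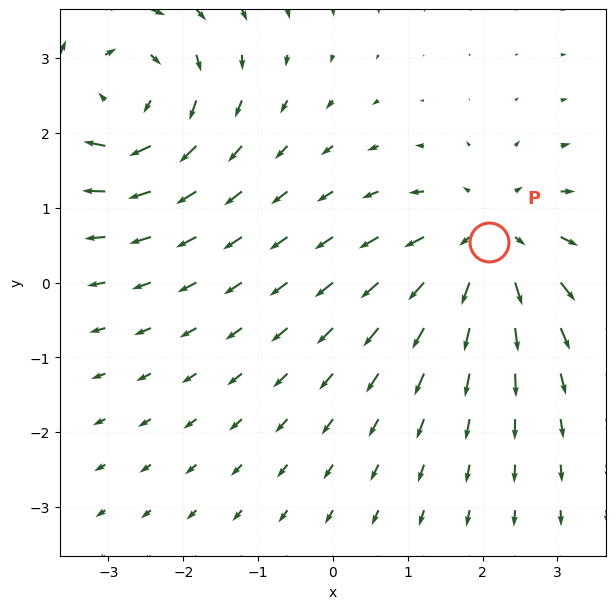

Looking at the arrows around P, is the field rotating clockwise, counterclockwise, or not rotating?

Near P at (2.1, 0.5) the arrows show no circulation. The curl there is ≈0.

not rotating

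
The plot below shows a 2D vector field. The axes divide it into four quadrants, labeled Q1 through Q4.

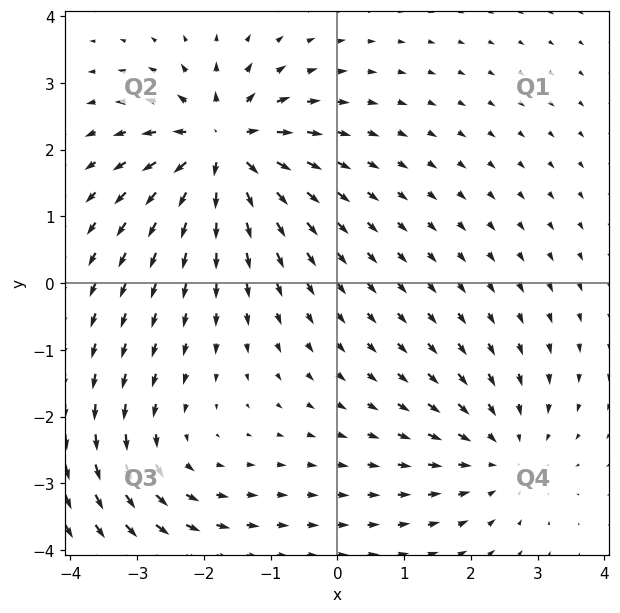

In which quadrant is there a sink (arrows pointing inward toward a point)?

Q4

The sink sits at approximately (2.5, -2.6), which lies in quadrant Q4. The divergence there is about -3, negative as expected for a sink.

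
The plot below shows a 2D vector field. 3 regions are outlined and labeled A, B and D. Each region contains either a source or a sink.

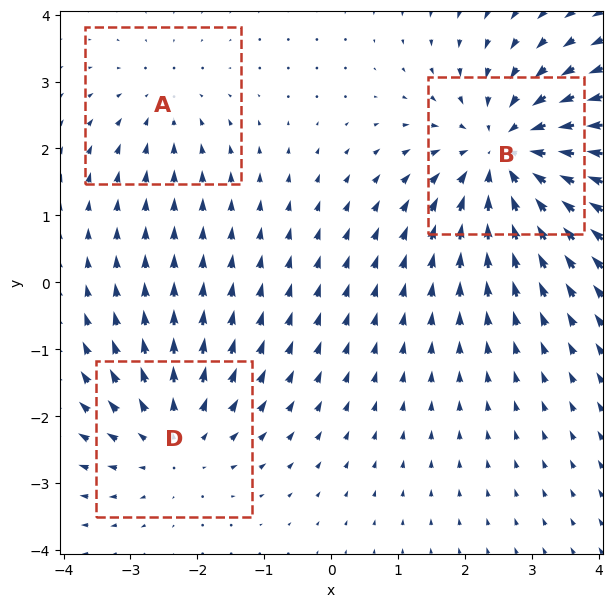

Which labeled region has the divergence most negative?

Divergence at each region's feature centre — A: about -2, B: about -4, D: about +3. Region B is most negative.

B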